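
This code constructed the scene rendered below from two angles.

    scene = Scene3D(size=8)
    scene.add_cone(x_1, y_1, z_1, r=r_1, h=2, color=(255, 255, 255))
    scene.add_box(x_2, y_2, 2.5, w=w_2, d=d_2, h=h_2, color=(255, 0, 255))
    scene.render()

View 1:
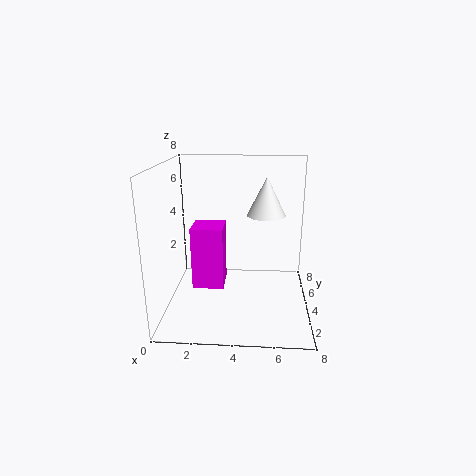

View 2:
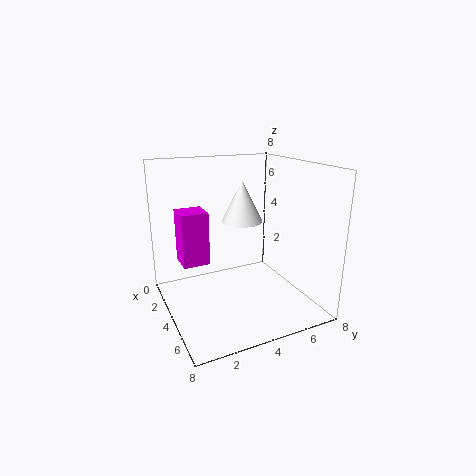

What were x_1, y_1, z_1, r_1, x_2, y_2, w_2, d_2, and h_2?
x_1 = 5.5
y_1 = 3.5
z_1 = 5.5
r_1 = 1
x_2 = 2
y_2 = 1
w_2 = 1.5
d_2 = 1.5
h_2 = 3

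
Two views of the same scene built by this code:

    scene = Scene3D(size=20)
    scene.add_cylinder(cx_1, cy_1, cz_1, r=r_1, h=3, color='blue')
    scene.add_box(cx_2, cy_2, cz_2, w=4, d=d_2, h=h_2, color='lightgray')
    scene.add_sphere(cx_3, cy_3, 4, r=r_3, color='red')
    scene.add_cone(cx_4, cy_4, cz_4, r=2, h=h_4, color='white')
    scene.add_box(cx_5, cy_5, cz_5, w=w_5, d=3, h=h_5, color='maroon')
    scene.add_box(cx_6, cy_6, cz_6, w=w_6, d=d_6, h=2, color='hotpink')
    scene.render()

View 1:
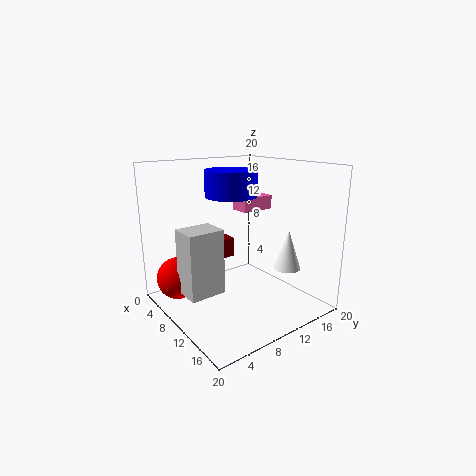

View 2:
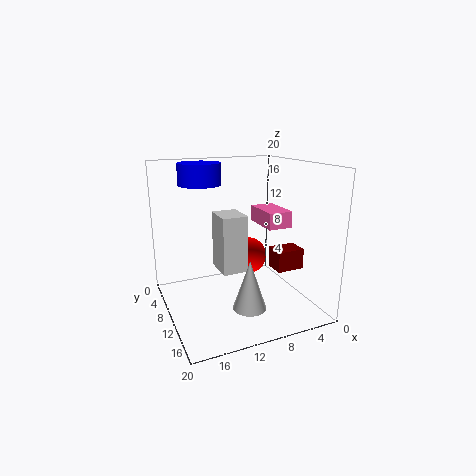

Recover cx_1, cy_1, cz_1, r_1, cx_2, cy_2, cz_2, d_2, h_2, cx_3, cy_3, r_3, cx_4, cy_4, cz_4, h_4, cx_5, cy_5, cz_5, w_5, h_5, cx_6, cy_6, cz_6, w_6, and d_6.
cx_1 = 14; cy_1 = 6; cz_1 = 17; r_1 = 3; cx_2 = 7; cy_2 = 2; cz_2 = 3; d_2 = 5; h_2 = 9; cx_3 = 5; cy_3 = 3; r_3 = 3; cx_4 = 12; cy_4 = 18; cz_4 = 4; h_4 = 6; cx_5 = 1; cy_5 = 10; cz_5 = 5; w_5 = 4; h_5 = 3; cx_6 = 6; cy_6 = 12; cz_6 = 13; w_6 = 3; d_6 = 5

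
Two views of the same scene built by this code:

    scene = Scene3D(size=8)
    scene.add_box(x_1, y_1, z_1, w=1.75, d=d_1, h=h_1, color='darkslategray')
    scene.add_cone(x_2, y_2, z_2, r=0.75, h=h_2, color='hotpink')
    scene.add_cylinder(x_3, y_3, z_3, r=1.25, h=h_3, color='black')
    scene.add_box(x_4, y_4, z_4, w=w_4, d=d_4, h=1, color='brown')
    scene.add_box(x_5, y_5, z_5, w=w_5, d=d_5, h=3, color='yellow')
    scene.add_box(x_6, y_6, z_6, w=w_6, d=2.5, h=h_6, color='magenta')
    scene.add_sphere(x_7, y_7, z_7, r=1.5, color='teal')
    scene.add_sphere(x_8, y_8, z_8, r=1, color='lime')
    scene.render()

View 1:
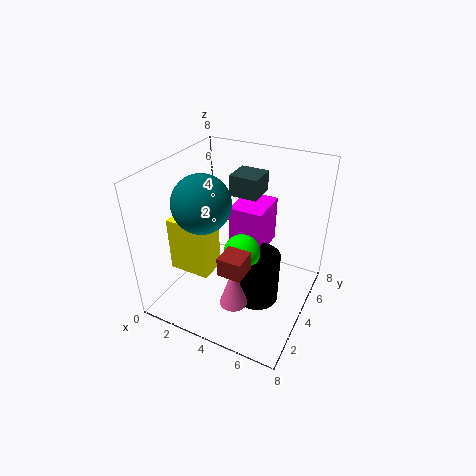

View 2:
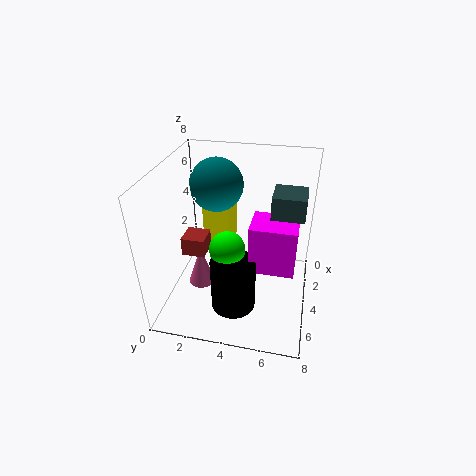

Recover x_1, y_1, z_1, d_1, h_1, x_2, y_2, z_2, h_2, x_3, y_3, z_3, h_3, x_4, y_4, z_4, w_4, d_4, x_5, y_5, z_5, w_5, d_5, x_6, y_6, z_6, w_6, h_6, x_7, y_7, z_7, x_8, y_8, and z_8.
x_1 = 2.5; y_1 = 5.75; z_1 = 5.5; d_1 = 1.75; h_1 = 1.25; x_2 = 4.75; y_2 = 2; z_2 = 1.25; h_2 = 2.25; x_3 = 5.25; y_3 = 4; z_3 = 0.25; h_3 = 3; x_4 = 4.25; y_4 = 1.25; z_4 = 3.5; w_4 = 1.25; d_4 = 1.25; x_5 = 1; y_5 = 1.75; z_5 = 2.5; w_5 = 2.25; d_5 = 1.5; x_6 = 3; y_6 = 4.75; z_6 = 2.5; w_6 = 2; h_6 = 2.75; x_7 = 2.75; y_7 = 2.5; z_7 = 6.5; x_8 = 4.5; y_8 = 3.5; z_8 = 3.5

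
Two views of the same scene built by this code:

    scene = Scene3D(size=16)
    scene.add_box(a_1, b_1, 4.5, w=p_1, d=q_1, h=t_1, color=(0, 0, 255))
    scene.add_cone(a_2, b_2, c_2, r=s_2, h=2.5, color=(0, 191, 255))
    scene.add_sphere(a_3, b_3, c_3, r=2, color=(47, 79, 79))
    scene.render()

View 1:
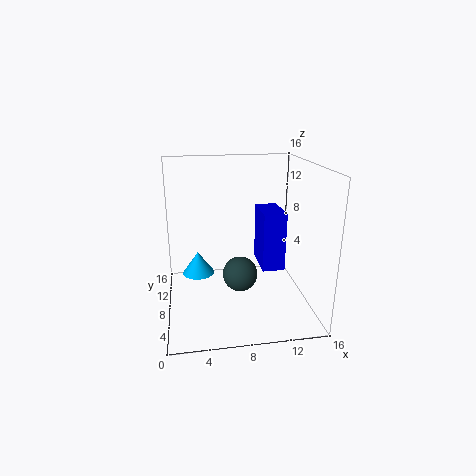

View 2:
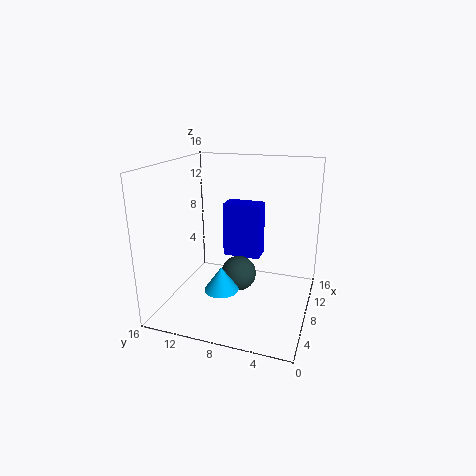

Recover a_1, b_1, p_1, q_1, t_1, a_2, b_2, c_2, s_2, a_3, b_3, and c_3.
a_1 = 10.5, b_1 = 6.25, p_1 = 2.5, q_1 = 4.5, t_1 = 6.5, a_2 = 3.5, b_2 = 8.25, c_2 = 4, s_2 = 1.75, a_3 = 8.25, b_3 = 8, c_3 = 3.5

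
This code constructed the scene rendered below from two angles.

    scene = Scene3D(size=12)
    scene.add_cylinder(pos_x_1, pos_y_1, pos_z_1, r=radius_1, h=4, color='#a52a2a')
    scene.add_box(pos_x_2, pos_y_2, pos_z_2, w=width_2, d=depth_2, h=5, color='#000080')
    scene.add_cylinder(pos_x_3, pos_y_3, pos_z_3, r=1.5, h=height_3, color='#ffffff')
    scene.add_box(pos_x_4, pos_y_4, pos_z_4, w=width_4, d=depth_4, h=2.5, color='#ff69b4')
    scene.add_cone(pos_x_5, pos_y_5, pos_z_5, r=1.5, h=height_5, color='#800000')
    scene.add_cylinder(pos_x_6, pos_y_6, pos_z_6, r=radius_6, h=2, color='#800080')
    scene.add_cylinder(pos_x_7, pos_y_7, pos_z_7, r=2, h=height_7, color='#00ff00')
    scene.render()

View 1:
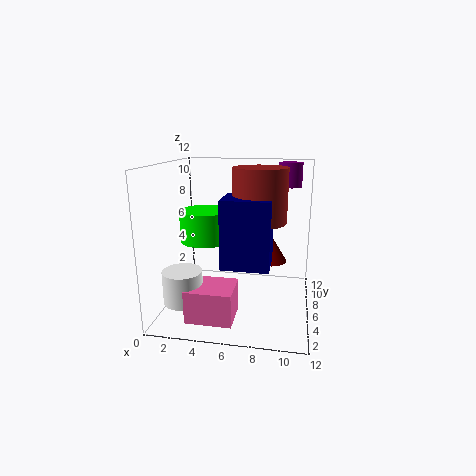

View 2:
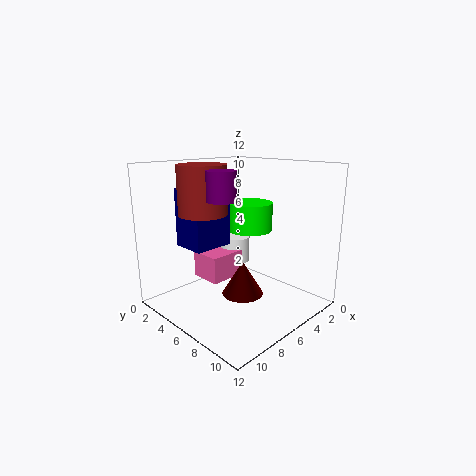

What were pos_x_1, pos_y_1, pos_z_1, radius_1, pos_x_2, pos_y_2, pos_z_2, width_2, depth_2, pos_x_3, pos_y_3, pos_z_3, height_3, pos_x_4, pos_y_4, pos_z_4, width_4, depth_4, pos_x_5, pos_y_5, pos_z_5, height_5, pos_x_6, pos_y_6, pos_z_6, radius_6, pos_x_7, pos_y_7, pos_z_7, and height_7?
pos_x_1 = 8; pos_y_1 = 4; pos_z_1 = 8; radius_1 = 2; pos_x_2 = 5.5; pos_y_2 = 1.5; pos_z_2 = 5; width_2 = 3.5; depth_2 = 3; pos_x_3 = 2.5; pos_y_3 = 2; pos_z_3 = 2; height_3 = 2.5; pos_x_4 = 3; pos_y_4 = 0.5; pos_z_4 = 1; width_4 = 3.5; depth_4 = 3; pos_x_5 = 8.5; pos_y_5 = 9; pos_z_5 = 3; height_5 = 2.5; pos_x_6 = 10; pos_y_6 = 8.5; pos_z_6 = 10; radius_6 = 1; pos_x_7 = 3.5; pos_y_7 = 5; pos_z_7 = 6; height_7 = 2.5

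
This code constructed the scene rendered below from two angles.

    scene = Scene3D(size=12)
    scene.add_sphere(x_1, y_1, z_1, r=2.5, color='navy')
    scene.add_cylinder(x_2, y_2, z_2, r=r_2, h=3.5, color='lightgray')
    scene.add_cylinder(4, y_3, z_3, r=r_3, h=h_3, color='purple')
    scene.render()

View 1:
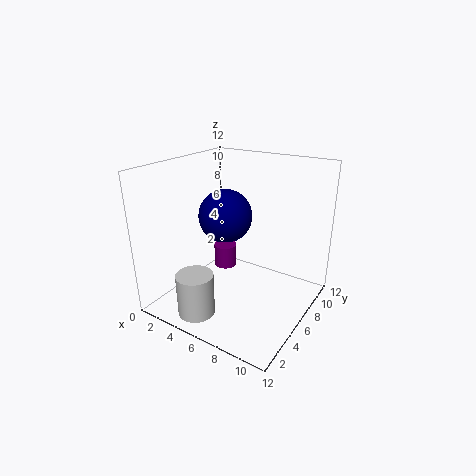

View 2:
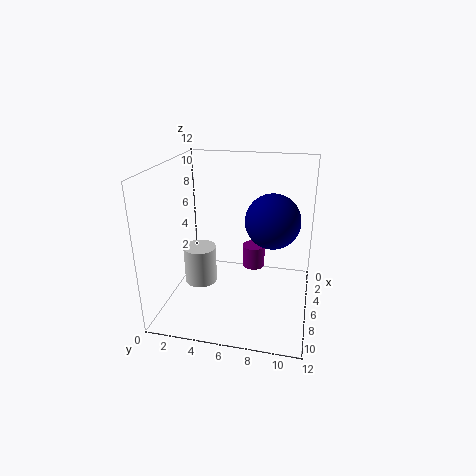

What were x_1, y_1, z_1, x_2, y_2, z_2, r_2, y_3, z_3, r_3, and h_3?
x_1 = 3
y_1 = 8.5
z_1 = 6.5
x_2 = 4.5
y_2 = 2
z_2 = 0.5
r_2 = 1.5
y_3 = 7
z_3 = 2.5
r_3 = 1
h_3 = 2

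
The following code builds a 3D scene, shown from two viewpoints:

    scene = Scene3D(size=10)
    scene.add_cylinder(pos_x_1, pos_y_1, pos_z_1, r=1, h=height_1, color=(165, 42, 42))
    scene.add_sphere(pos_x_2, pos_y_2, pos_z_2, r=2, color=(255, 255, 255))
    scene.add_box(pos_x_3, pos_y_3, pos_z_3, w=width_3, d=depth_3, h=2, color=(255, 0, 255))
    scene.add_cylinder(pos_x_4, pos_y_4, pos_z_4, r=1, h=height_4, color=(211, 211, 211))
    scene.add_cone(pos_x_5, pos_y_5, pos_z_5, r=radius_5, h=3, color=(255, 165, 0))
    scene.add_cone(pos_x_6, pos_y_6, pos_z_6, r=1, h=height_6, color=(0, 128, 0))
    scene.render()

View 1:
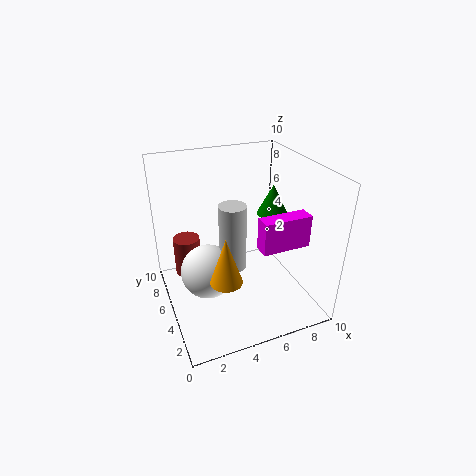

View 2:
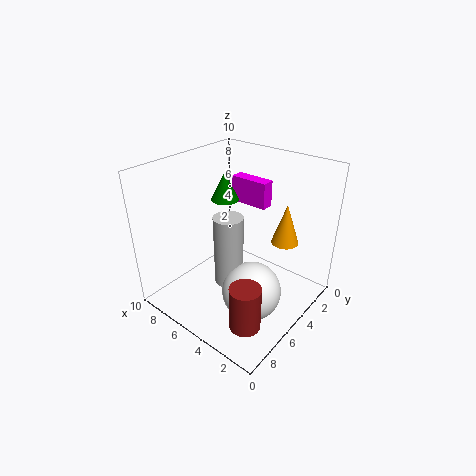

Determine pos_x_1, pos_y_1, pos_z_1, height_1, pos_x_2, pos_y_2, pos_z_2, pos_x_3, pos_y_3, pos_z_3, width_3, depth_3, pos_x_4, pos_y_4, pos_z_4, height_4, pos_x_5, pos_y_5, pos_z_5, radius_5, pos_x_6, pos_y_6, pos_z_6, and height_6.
pos_x_1 = 2, pos_y_1 = 8, pos_z_1 = 1, height_1 = 3, pos_x_2 = 3, pos_y_2 = 6, pos_z_2 = 2, pos_x_3 = 5, pos_y_3 = 1, pos_z_3 = 6, width_3 = 3, depth_3 = 1, pos_x_4 = 5, pos_y_4 = 6, pos_z_4 = 2, height_4 = 5, pos_x_5 = 3, pos_y_5 = 2, pos_z_5 = 4, radius_5 = 1, pos_x_6 = 7, pos_y_6 = 4, pos_z_6 = 7, height_6 = 2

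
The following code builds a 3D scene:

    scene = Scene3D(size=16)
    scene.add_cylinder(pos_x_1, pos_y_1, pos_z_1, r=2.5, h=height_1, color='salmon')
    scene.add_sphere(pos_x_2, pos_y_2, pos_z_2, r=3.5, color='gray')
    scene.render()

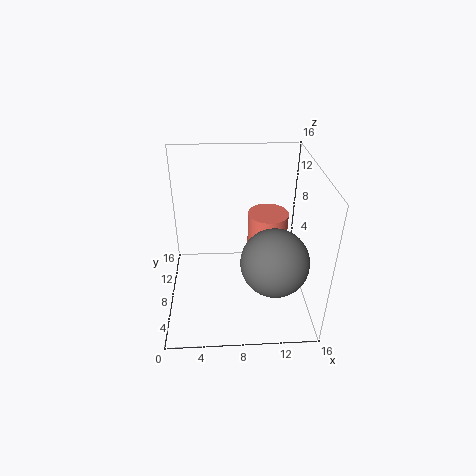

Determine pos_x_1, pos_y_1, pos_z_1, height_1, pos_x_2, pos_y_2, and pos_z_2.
pos_x_1 = 12, pos_y_1 = 12.5, pos_z_1 = 4, height_1 = 4.5, pos_x_2 = 11.5, pos_y_2 = 4, pos_z_2 = 7.5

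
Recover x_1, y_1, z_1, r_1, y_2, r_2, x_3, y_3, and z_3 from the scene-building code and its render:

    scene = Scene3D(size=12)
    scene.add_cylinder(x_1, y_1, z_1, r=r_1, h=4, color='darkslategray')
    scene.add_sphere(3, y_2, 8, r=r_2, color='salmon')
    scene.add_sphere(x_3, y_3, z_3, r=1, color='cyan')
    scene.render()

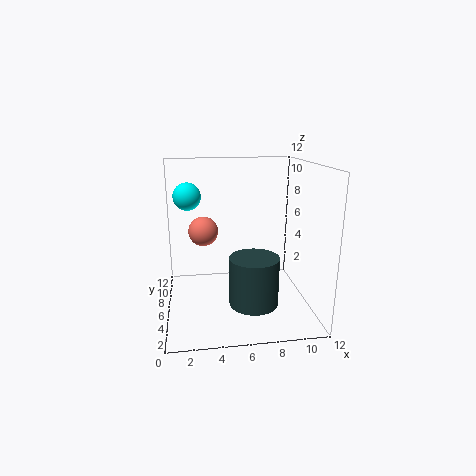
x_1 = 7
y_1 = 4
z_1 = 1
r_1 = 2
y_2 = 2
r_2 = 1
x_3 = 2
y_3 = 4
z_3 = 10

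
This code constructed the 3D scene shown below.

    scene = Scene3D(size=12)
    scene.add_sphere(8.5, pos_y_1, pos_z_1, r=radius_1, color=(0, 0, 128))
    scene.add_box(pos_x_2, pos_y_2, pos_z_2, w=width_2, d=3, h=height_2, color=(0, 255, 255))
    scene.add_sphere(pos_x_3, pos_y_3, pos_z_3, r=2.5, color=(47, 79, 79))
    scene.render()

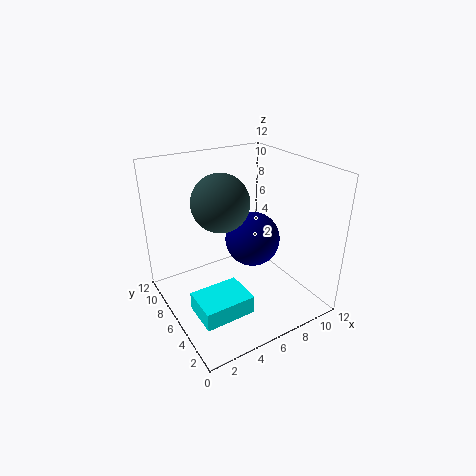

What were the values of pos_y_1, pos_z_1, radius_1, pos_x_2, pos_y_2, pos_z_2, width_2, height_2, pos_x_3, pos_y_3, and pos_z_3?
pos_y_1 = 7.5, pos_z_1 = 4.5, radius_1 = 2.5, pos_x_2 = 1, pos_y_2 = 2, pos_z_2 = 1.5, width_2 = 4, height_2 = 1.5, pos_x_3 = 5.5, pos_y_3 = 8, pos_z_3 = 8.5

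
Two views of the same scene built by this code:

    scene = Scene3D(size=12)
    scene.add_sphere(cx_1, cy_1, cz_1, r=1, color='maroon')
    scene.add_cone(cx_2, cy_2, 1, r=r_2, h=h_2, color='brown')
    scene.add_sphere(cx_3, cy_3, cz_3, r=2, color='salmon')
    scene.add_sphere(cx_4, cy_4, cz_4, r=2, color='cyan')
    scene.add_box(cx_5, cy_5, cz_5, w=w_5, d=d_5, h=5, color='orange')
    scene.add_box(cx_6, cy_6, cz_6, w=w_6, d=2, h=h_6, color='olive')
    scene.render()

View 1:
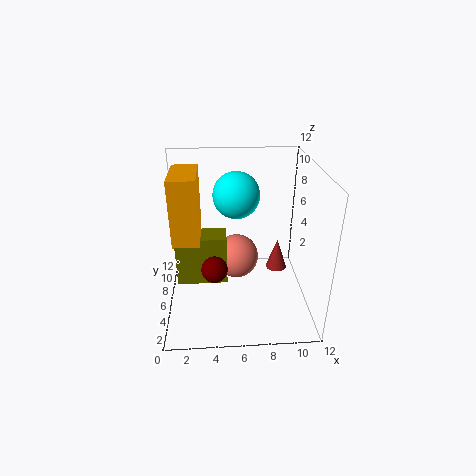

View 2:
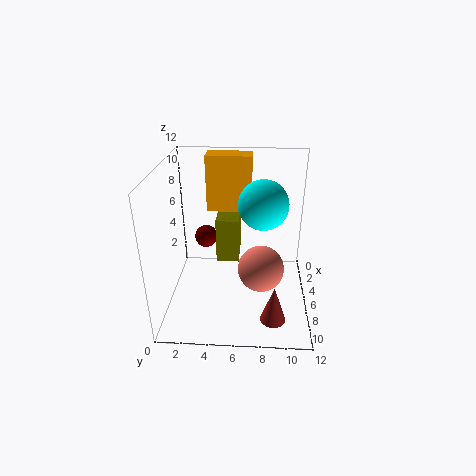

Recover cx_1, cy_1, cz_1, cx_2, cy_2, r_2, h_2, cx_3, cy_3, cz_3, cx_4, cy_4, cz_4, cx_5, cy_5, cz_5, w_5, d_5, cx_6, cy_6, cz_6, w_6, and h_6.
cx_1 = 4, cy_1 = 3, cz_1 = 5, cx_2 = 10, cy_2 = 9, r_2 = 1, h_2 = 3, cx_3 = 6, cy_3 = 8, cz_3 = 3, cx_4 = 6, cy_4 = 8, cz_4 = 9, cx_5 = 1, cy_5 = 3, cz_5 = 7, w_5 = 2, d_5 = 4, cx_6 = 1, cy_6 = 4, cz_6 = 3, w_6 = 4, h_6 = 4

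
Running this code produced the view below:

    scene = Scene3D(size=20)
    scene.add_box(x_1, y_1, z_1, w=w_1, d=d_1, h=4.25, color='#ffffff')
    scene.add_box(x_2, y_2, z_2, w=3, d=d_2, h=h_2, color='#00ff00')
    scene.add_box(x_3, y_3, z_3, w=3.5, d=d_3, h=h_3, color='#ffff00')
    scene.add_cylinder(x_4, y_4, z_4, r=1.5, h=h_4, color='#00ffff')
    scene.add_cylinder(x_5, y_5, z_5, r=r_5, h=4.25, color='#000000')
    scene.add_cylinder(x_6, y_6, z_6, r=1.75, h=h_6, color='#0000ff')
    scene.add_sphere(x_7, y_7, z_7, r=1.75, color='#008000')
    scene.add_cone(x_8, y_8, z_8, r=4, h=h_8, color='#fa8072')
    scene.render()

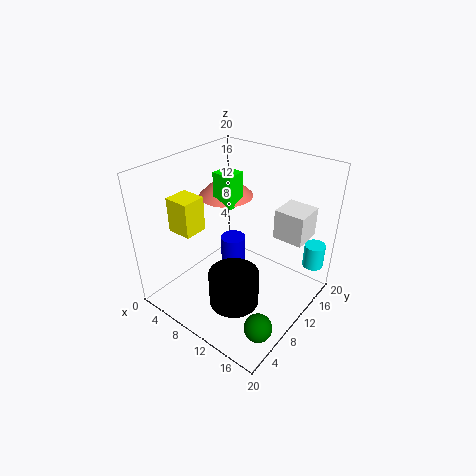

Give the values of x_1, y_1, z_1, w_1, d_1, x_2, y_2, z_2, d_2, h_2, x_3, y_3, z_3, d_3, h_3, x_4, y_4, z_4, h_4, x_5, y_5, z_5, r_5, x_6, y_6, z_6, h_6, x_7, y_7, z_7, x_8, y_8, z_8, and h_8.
x_1 = 13.5; y_1 = 13.5; z_1 = 9.75; w_1 = 4.25; d_1 = 4.25; x_2 = 5.25; y_2 = 10.5; z_2 = 13.5; d_2 = 2.75; h_2 = 4.75; x_3 = 3; y_3 = 4; z_3 = 11.5; d_3 = 3.25; h_3 = 4.75; x_4 = 18.25; y_4 = 17.5; z_4 = 4.75; h_4 = 3.5; x_5 = 14.5; y_5 = 3.5; z_5 = 6; r_5 = 3; x_6 = 8.5; y_6 = 10.75; z_6 = 1; h_6 = 8.25; x_7 = 18.25; y_7 = 3.5; z_7 = 3.5; x_8 = 5; y_8 = 13.5; z_8 = 13.75; h_8 = 3.75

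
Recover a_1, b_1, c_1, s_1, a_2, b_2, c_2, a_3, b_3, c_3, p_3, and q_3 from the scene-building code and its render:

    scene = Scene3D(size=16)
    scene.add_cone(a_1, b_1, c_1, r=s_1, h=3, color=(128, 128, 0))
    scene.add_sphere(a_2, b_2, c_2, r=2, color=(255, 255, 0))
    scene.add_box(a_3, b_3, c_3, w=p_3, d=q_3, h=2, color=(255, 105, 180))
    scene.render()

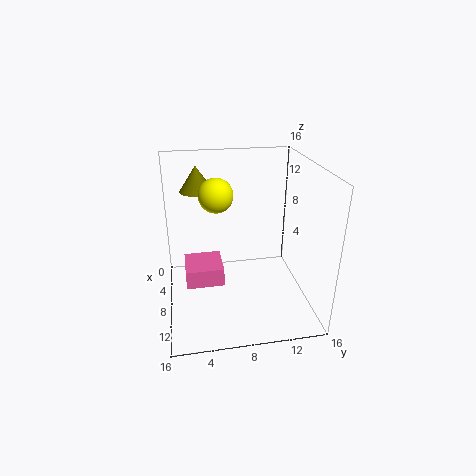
a_1 = 3
b_1 = 4
c_1 = 12
s_1 = 2
a_2 = 5
b_2 = 6
c_2 = 12
a_3 = 7
b_3 = 2
c_3 = 4
p_3 = 4
q_3 = 4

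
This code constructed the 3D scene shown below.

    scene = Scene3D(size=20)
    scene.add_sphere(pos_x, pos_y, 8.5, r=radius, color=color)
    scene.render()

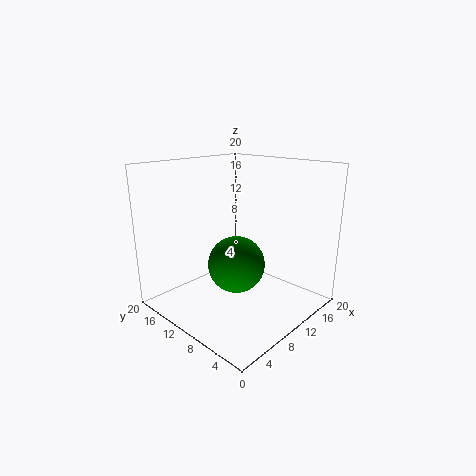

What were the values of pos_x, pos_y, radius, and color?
pos_x = 6, pos_y = 6.5, radius = 3.5, color = 'green'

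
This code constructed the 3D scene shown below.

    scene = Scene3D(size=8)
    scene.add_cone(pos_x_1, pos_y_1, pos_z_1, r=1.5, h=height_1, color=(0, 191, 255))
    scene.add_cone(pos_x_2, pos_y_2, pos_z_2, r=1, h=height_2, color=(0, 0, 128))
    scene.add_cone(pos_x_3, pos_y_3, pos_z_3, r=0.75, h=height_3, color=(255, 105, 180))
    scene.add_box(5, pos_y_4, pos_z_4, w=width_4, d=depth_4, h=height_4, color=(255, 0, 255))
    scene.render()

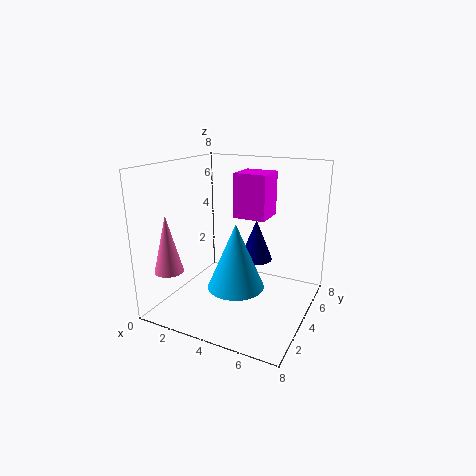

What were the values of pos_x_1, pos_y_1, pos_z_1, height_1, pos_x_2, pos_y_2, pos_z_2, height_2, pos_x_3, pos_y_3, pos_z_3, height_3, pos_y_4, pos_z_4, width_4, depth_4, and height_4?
pos_x_1 = 4.5
pos_y_1 = 2.75
pos_z_1 = 1.75
height_1 = 3.5
pos_x_2 = 4.25
pos_y_2 = 6
pos_z_2 = 2
height_2 = 2.5
pos_x_3 = 1.5
pos_y_3 = 1
pos_z_3 = 2.75
height_3 = 3
pos_y_4 = 1.5
pos_z_4 = 6
width_4 = 1.5
depth_4 = 1.5
height_4 = 2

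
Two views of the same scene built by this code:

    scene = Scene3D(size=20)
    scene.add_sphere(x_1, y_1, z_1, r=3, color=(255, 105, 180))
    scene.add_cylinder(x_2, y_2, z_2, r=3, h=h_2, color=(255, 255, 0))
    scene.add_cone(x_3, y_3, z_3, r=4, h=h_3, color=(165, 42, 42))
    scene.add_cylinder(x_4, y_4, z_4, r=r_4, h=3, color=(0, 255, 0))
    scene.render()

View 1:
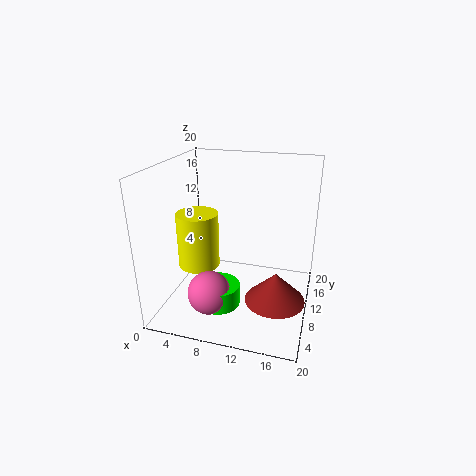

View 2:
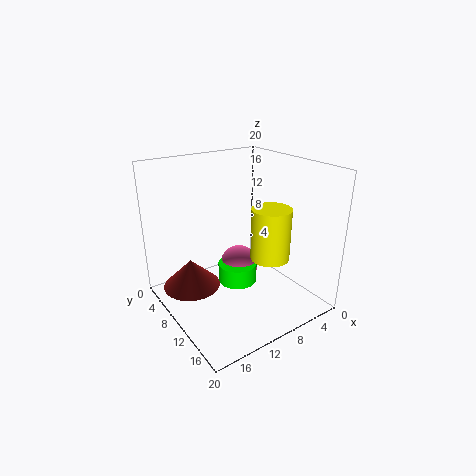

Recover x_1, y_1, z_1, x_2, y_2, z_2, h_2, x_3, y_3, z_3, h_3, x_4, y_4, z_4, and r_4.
x_1 = 7; y_1 = 6; z_1 = 3; x_2 = 4; y_2 = 10; z_2 = 5; h_2 = 8; x_3 = 16; y_3 = 7; z_3 = 3; h_3 = 4; x_4 = 8; y_4 = 7; z_4 = 1; r_4 = 3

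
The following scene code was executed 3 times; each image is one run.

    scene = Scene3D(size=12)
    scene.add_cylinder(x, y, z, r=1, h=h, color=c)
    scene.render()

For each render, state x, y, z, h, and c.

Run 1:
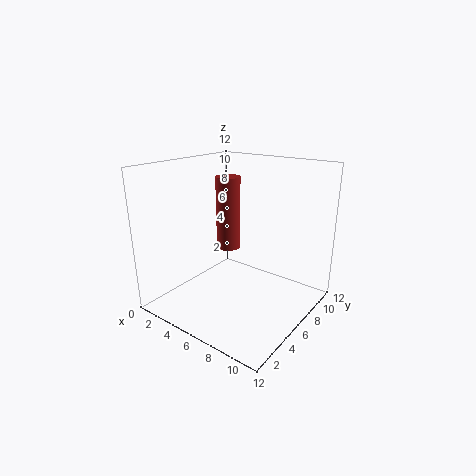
x = 5, y = 6, z = 5, h = 6, c = 'brown'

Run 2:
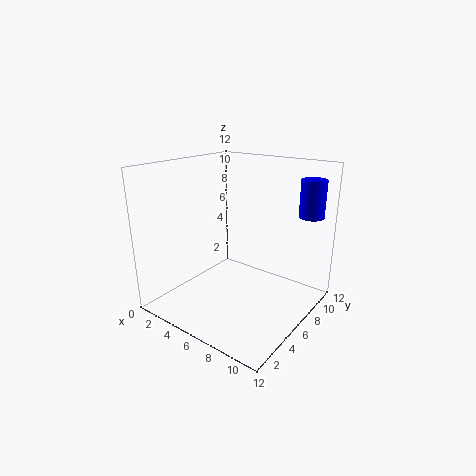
x = 11, y = 9, z = 8, h = 3, c = 'blue'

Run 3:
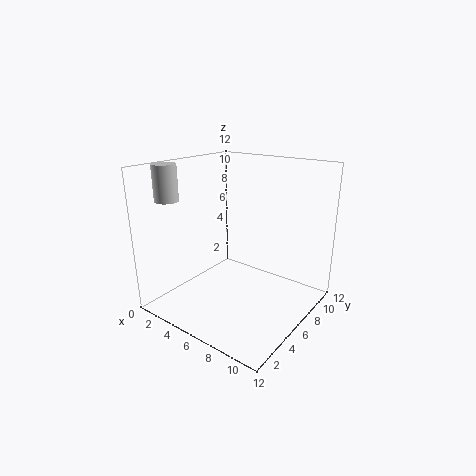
x = 1, y = 3, z = 9, h = 3, c = 'lightgray'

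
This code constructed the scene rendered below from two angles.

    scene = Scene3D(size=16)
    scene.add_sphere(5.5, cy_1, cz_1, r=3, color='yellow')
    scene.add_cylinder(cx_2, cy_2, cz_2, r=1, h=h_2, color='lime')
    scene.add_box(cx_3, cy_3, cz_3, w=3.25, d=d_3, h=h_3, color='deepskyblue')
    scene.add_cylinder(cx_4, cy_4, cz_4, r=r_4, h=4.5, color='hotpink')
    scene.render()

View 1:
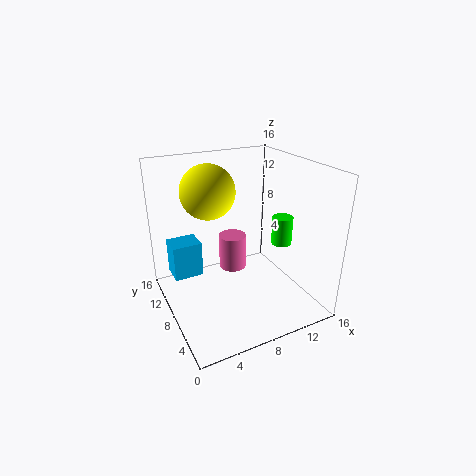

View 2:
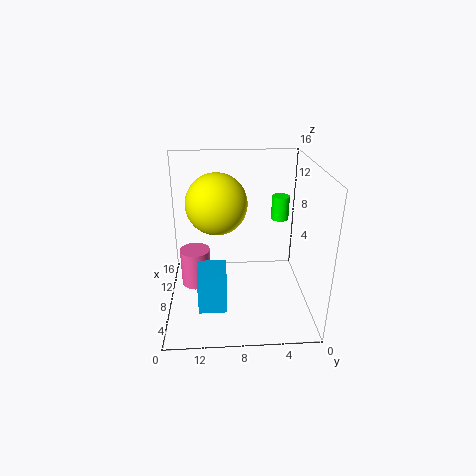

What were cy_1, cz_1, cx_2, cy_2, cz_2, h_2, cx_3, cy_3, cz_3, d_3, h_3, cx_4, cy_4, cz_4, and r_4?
cy_1 = 10.25; cz_1 = 13; cx_2 = 10.25; cy_2 = 3; cz_2 = 9.25; h_2 = 2.75; cx_3 = 1; cy_3 = 9.5; cz_3 = 3.5; d_3 = 2.75; h_3 = 4; cx_4 = 9.75; cy_4 = 13; cz_4 = 1.25; r_4 = 1.75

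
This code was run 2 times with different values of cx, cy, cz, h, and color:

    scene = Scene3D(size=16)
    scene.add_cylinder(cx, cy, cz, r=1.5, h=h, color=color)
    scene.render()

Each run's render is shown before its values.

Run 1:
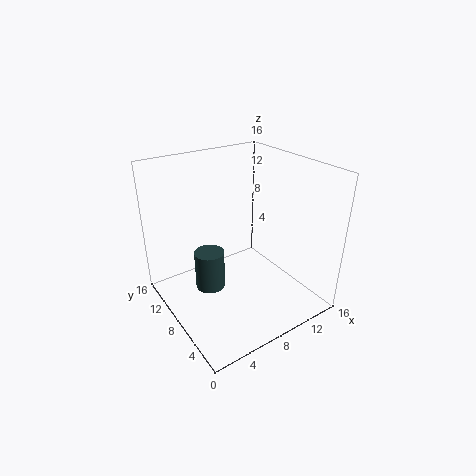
cx = 3.5; cy = 6.5; cz = 4.5; h = 4; color = 'darkslategray'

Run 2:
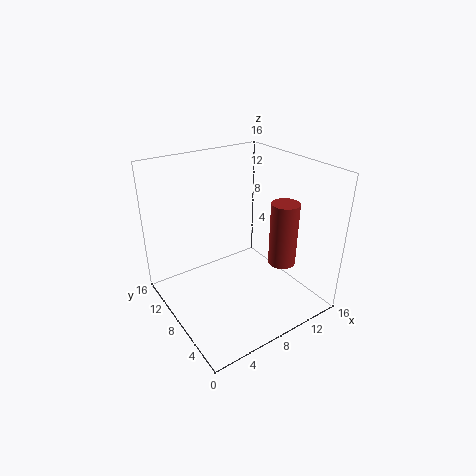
cx = 11.5; cy = 4.5; cz = 5.5; h = 7; color = 'brown'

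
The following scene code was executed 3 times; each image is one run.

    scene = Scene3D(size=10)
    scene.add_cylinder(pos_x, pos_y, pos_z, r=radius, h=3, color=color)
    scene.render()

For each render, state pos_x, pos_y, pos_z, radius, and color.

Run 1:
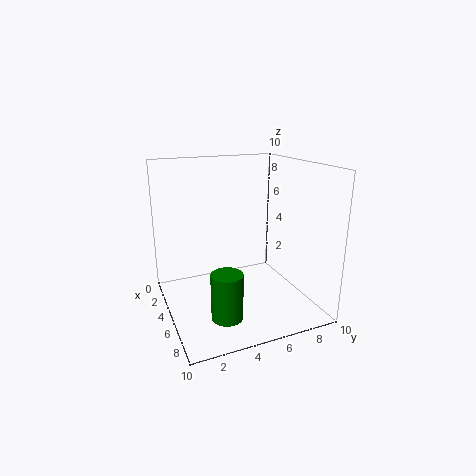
pos_x = 8
pos_y = 3
pos_z = 1
radius = 1
color = 'green'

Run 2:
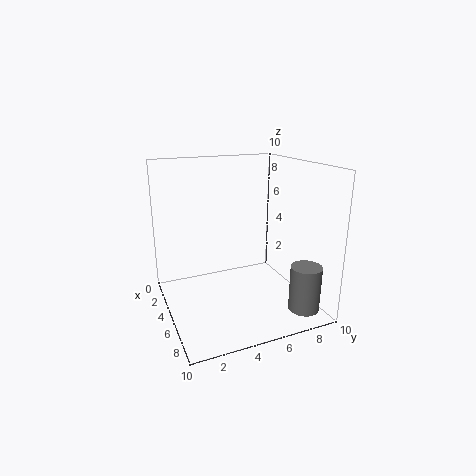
pos_x = 9
pos_y = 8
pos_z = 1
radius = 1
color = 'gray'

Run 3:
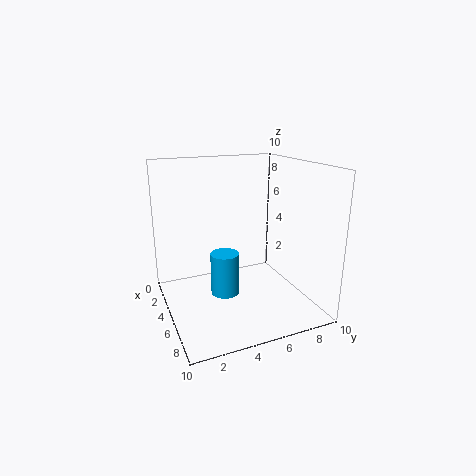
pos_x = 5
pos_y = 4
pos_z = 1
radius = 1
color = 'deepskyblue'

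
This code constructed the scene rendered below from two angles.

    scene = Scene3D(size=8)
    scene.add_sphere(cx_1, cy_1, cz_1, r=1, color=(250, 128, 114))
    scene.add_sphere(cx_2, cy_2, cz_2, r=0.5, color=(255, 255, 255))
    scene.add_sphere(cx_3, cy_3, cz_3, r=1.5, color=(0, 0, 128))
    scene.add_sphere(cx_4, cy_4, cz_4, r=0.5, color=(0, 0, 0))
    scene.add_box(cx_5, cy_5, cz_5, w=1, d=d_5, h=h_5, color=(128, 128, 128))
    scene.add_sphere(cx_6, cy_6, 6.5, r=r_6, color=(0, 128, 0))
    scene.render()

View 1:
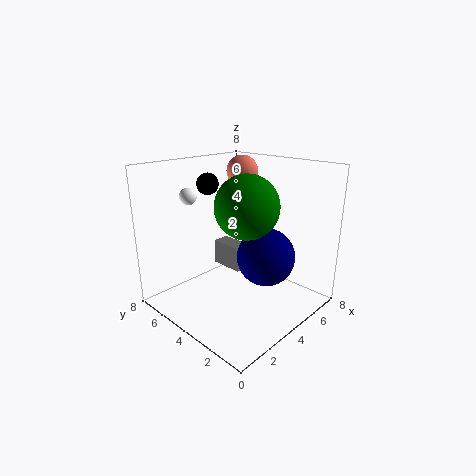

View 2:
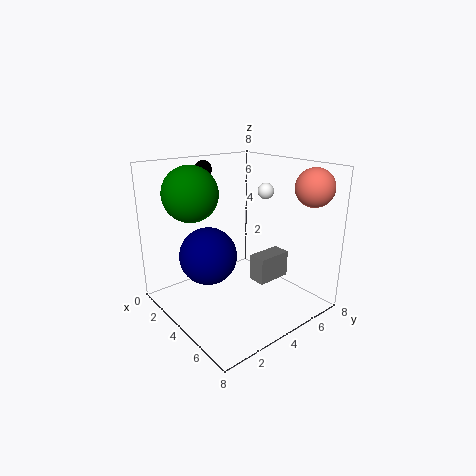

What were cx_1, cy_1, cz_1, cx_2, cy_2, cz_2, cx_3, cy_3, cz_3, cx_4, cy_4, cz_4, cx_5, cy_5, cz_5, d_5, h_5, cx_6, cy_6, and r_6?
cx_1 = 7, cy_1 = 6.5, cz_1 = 7, cx_2 = 3, cy_2 = 7, cz_2 = 6, cx_3 = 4, cy_3 = 2, cz_3 = 3.5, cx_4 = 1.5, cy_4 = 3.5, cz_4 = 7.5, cx_5 = 4.5, cy_5 = 4.5, cz_5 = 1.5, d_5 = 2, h_5 = 1.5, cx_6 = 2.5, cy_6 = 2, r_6 = 1.5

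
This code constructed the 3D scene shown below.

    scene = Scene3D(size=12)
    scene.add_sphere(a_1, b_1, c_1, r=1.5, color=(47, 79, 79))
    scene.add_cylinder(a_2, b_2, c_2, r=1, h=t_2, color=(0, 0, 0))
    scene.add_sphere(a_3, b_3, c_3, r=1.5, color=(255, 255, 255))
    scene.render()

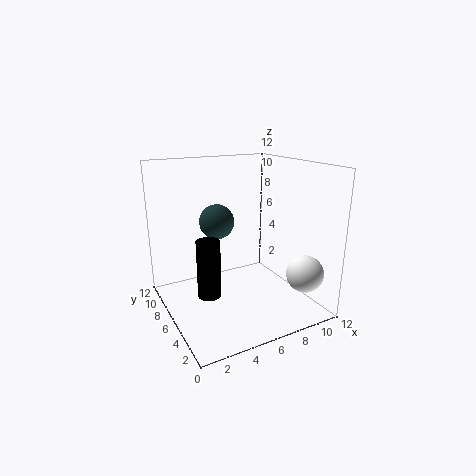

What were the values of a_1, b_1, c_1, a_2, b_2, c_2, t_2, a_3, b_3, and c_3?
a_1 = 5; b_1 = 8; c_1 = 7; a_2 = 3.5; b_2 = 6.5; c_2 = 1; t_2 = 5; a_3 = 10; b_3 = 2; c_3 = 3.5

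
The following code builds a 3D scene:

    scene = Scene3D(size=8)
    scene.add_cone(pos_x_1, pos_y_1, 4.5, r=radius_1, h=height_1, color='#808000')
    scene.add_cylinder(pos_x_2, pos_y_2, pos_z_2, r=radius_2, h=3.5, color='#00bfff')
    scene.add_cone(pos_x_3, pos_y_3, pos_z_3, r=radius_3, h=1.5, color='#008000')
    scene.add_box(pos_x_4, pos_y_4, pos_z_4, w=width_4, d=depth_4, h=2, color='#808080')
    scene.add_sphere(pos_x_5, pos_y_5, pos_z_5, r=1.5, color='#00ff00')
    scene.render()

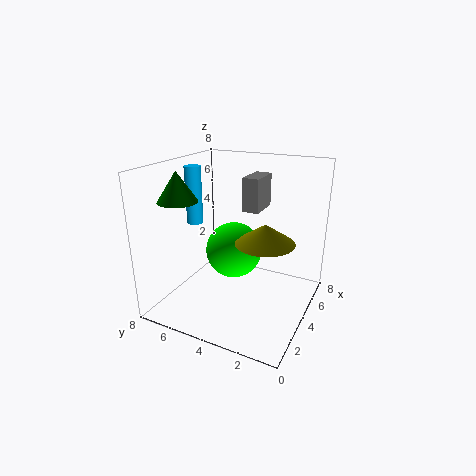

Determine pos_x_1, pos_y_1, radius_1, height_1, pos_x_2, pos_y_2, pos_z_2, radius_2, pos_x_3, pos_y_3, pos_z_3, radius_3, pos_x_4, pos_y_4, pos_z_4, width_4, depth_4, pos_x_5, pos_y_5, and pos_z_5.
pos_x_1 = 3; pos_y_1 = 2; radius_1 = 1.5; height_1 = 1; pos_x_2 = 5; pos_y_2 = 7.5; pos_z_2 = 4; radius_2 = 0.5; pos_x_3 = 1.5; pos_y_3 = 6; pos_z_3 = 6.5; radius_3 = 1; pos_x_4 = 5.5; pos_y_4 = 3.5; pos_z_4 = 5; width_4 = 2; depth_4 = 1; pos_x_5 = 3.5; pos_y_5 = 4; pos_z_5 = 3.5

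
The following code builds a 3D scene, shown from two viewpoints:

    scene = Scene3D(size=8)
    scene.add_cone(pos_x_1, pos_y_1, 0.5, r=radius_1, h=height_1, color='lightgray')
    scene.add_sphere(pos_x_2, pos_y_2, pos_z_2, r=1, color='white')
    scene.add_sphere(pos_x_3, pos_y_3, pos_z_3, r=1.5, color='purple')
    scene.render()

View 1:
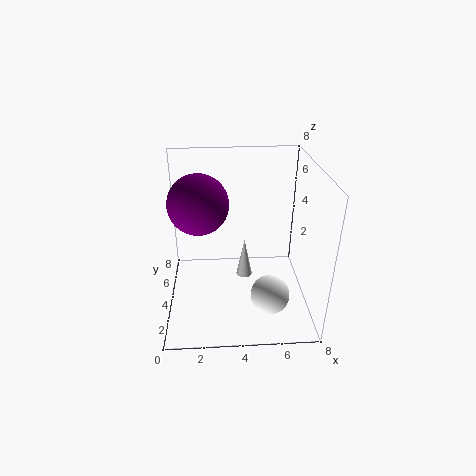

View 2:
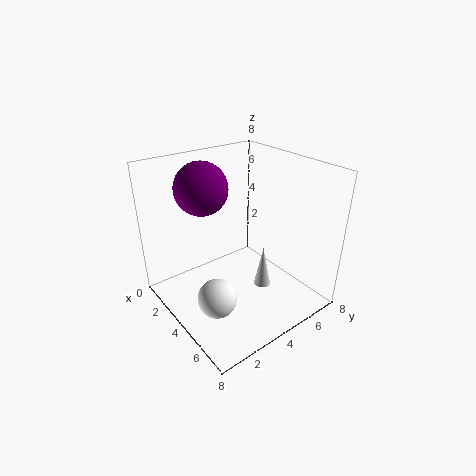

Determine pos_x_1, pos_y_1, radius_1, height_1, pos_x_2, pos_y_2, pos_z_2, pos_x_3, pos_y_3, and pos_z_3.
pos_x_1 = 4.5, pos_y_1 = 5.5, radius_1 = 0.5, height_1 = 2.5, pos_x_2 = 5.5, pos_y_2 = 1.5, pos_z_2 = 2, pos_x_3 = 2, pos_y_3 = 3, pos_z_3 = 6.5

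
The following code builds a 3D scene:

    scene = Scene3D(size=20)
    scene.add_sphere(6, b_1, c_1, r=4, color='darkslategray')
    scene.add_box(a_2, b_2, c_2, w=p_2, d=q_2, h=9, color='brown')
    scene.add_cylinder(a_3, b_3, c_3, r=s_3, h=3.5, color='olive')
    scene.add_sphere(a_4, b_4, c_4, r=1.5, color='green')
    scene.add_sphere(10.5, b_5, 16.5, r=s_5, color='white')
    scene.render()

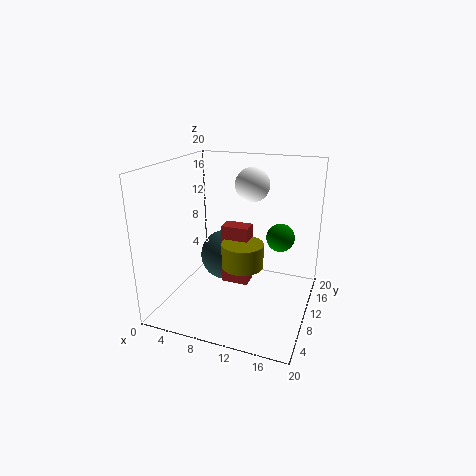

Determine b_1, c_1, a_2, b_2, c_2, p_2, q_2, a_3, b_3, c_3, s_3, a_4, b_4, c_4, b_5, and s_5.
b_1 = 15, c_1 = 4.5, a_2 = 7, b_2 = 11, c_2 = 2, p_2 = 4, q_2 = 2.5, a_3 = 10.5, b_3 = 10.5, c_3 = 5.5, s_3 = 3, a_4 = 17.5, b_4 = 3, c_4 = 14, b_5 = 14.5, s_5 = 2.5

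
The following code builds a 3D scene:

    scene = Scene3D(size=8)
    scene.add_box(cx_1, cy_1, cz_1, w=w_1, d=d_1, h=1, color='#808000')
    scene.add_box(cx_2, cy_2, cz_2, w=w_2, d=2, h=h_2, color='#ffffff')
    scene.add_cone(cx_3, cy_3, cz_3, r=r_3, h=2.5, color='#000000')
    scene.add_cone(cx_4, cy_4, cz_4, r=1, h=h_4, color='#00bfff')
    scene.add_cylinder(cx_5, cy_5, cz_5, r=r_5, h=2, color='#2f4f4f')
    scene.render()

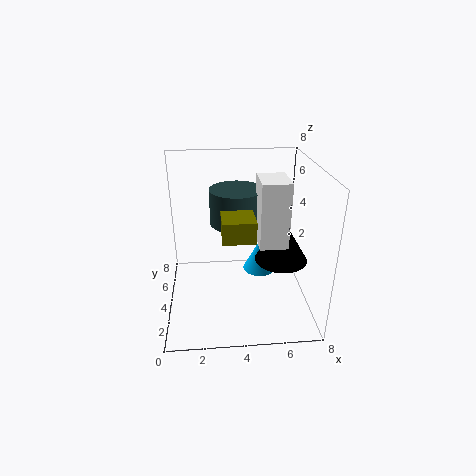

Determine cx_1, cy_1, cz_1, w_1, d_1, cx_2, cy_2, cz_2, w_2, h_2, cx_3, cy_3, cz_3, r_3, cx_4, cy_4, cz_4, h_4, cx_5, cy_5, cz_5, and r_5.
cx_1 = 3, cy_1 = 0.5, cz_1 = 5.5, w_1 = 1.5, d_1 = 1.5, cx_2 = 5, cy_2 = 2.5, cz_2 = 4, w_2 = 1.5, h_2 = 3.5, cx_3 = 6.5, cy_3 = 4, cz_3 = 2.5, r_3 = 1.5, cx_4 = 5.5, cy_4 = 5.5, cz_4 = 1, h_4 = 2, cx_5 = 4, cy_5 = 5, cz_5 = 4.5, r_5 = 1.5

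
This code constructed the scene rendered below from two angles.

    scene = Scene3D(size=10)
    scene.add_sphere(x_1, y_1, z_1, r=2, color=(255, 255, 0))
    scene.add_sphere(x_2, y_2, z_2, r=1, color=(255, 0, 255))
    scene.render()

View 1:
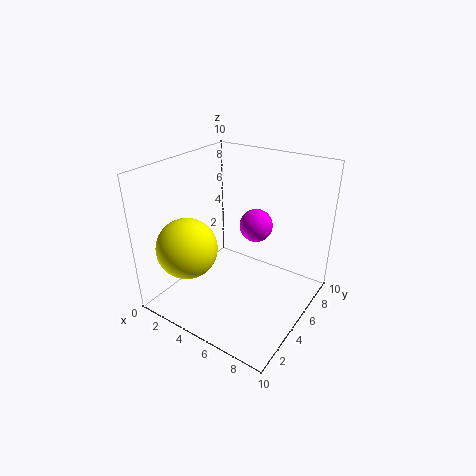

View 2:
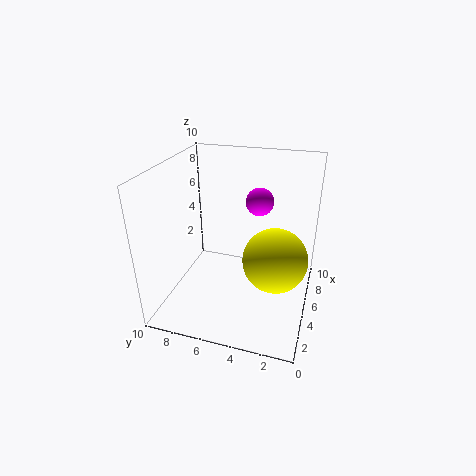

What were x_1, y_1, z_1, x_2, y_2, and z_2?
x_1 = 3; y_1 = 2; z_1 = 5; x_2 = 7; y_2 = 4; z_2 = 7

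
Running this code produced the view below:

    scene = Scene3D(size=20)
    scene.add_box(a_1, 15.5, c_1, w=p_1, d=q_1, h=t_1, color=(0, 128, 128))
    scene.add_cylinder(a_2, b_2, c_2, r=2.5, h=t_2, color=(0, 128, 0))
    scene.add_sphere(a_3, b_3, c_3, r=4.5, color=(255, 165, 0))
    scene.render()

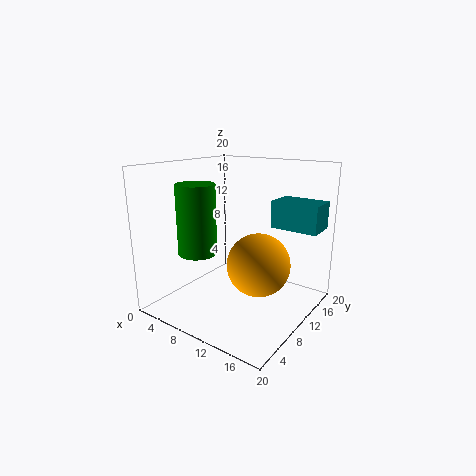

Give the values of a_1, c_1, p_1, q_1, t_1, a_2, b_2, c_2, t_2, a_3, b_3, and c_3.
a_1 = 12, c_1 = 10.5, p_1 = 7, q_1 = 4.5, t_1 = 4, a_2 = 7.5, b_2 = 4.5, c_2 = 9, t_2 = 9, a_3 = 12.5, b_3 = 11.5, c_3 = 6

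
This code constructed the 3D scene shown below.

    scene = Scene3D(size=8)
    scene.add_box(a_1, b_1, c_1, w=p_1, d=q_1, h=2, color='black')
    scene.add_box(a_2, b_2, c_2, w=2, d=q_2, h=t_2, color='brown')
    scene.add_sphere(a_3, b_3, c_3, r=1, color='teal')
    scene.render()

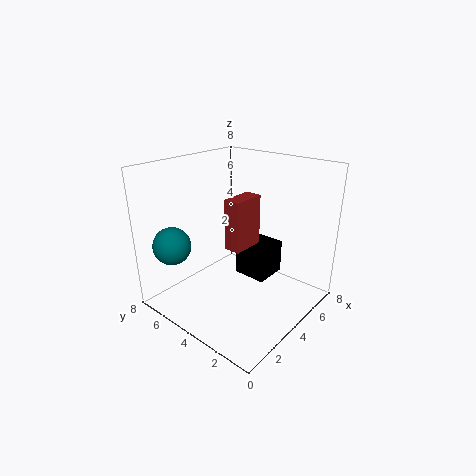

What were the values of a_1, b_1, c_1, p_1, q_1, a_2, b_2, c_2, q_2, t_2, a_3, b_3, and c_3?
a_1 = 5
b_1 = 3
c_1 = 1
p_1 = 2
q_1 = 2
a_2 = 4
b_2 = 4
c_2 = 3
q_2 = 1
t_2 = 3
a_3 = 1
b_3 = 6
c_3 = 4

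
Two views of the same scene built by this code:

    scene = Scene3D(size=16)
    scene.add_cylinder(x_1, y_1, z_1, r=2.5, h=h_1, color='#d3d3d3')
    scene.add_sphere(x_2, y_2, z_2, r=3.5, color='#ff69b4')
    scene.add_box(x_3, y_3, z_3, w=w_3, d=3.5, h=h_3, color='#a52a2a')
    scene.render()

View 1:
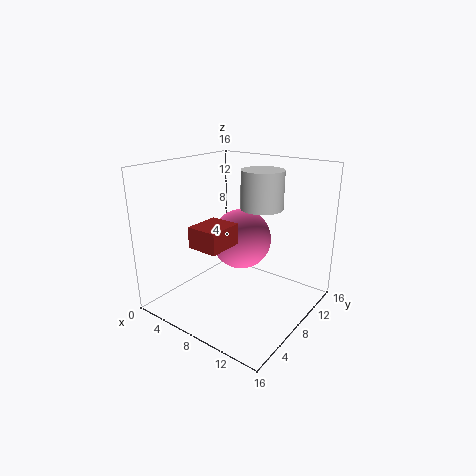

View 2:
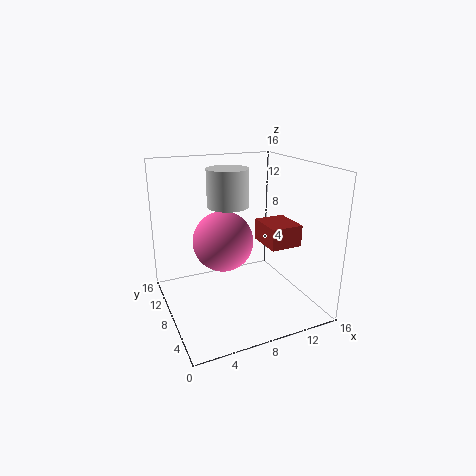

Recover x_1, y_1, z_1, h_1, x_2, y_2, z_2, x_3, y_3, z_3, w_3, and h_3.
x_1 = 8.5; y_1 = 12; z_1 = 10.5; h_1 = 4.5; x_2 = 7; y_2 = 10; z_2 = 7; x_3 = 8; y_3 = 0.5; z_3 = 9.5; w_3 = 3; h_3 = 2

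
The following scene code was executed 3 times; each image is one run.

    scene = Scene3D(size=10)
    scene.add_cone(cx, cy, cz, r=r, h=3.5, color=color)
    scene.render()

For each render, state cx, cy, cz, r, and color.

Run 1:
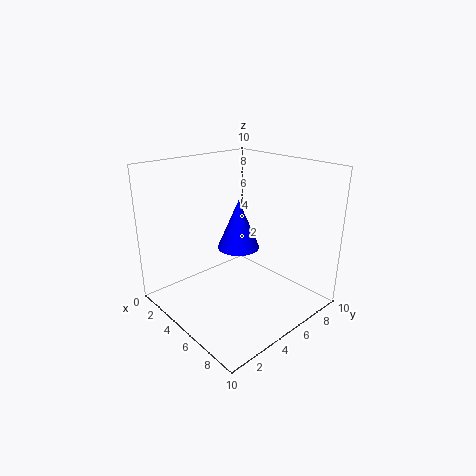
cx = 4.5
cy = 5.5
cz = 4
r = 1.5
color = 'blue'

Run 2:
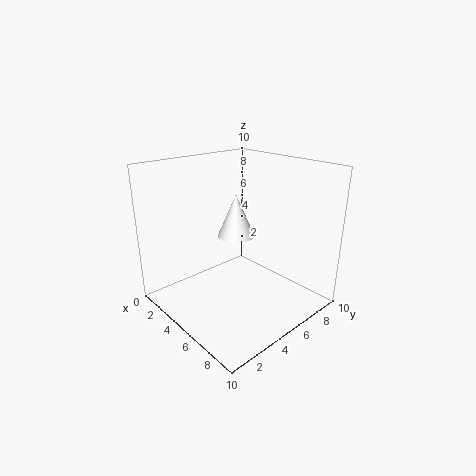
cx = 2
cy = 7.5
cz = 3.5
r = 1.5
color = 'white'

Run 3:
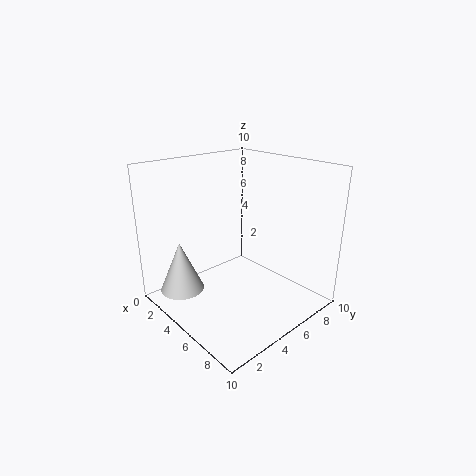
cx = 3
cy = 1.5
cz = 1.5
r = 1.5
color = 'lightgray'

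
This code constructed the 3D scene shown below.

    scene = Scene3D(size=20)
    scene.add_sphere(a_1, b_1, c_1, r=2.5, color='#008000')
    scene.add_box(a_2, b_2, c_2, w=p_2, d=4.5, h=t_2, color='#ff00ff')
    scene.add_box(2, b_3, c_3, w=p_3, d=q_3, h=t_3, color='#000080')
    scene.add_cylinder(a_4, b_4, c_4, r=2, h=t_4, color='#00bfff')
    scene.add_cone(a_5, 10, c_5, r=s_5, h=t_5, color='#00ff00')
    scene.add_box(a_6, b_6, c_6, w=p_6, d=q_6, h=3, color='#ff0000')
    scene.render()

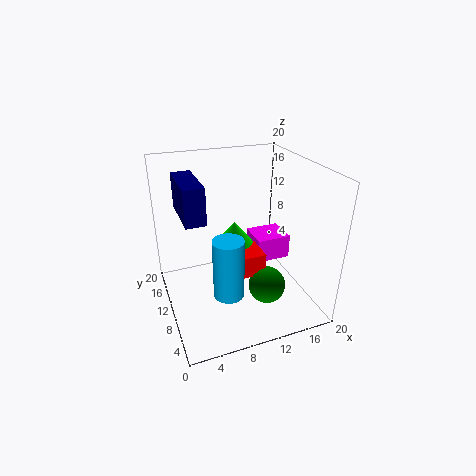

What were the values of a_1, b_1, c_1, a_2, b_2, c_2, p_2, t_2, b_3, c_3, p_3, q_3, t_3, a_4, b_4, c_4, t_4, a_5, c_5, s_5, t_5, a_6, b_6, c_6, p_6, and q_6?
a_1 = 12.5; b_1 = 5.5; c_1 = 4.5; a_2 = 13; b_2 = 9.5; c_2 = 5.5; p_2 = 5; t_2 = 3.5; b_3 = 5.5; c_3 = 15; p_3 = 2.5; q_3 = 7; t_3 = 4.5; a_4 = 7; b_4 = 5.5; c_4 = 4.5; t_4 = 8; a_5 = 9.5; c_5 = 9.5; s_5 = 2.5; t_5 = 3; a_6 = 9; b_6 = 6; c_6 = 6; p_6 = 3.5; q_6 = 4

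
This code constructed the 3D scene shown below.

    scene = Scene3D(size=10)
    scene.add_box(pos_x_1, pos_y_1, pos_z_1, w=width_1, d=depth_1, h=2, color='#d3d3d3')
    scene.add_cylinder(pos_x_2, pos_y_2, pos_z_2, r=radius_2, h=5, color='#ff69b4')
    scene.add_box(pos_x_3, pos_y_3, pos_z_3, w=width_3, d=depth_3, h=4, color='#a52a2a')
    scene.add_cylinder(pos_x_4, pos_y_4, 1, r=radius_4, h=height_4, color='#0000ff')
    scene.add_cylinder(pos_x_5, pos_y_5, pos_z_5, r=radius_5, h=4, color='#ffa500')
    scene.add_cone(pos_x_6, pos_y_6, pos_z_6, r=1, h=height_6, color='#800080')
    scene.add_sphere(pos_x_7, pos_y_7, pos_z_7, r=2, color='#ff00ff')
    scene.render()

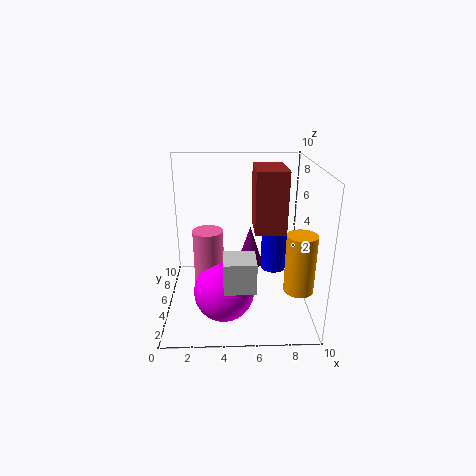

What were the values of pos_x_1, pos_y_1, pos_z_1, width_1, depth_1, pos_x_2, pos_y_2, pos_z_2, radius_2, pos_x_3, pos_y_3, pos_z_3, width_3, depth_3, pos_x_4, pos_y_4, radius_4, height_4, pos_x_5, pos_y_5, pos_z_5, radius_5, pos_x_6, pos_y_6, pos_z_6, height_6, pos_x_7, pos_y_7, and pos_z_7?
pos_x_1 = 4; pos_y_1 = 1; pos_z_1 = 3; width_1 = 2; depth_1 = 2; pos_x_2 = 3; pos_y_2 = 4; pos_z_2 = 1; radius_2 = 1; pos_x_3 = 6; pos_y_3 = 3; pos_z_3 = 6; width_3 = 2; depth_3 = 3; pos_x_4 = 8; pos_y_4 = 8; radius_4 = 1; height_4 = 4; pos_x_5 = 9; pos_y_5 = 3; pos_z_5 = 2; radius_5 = 1; pos_x_6 = 6; pos_y_6 = 7; pos_z_6 = 2; height_6 = 3; pos_x_7 = 4; pos_y_7 = 3; pos_z_7 = 2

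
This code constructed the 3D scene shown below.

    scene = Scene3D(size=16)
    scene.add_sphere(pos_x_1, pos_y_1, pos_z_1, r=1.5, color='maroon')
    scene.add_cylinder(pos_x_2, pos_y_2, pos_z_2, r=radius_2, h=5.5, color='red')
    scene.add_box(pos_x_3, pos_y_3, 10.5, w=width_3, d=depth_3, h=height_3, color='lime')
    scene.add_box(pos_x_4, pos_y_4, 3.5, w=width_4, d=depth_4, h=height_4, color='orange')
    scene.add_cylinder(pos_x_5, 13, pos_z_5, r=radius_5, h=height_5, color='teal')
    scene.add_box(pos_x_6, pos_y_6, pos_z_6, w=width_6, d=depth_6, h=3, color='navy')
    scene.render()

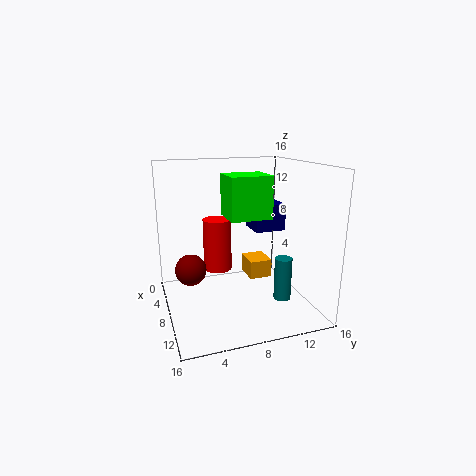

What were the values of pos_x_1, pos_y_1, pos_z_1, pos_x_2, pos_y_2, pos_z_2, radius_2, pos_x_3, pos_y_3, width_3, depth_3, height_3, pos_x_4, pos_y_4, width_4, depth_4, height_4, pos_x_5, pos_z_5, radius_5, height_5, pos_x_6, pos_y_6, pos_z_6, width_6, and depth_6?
pos_x_1 = 11.5; pos_y_1 = 2; pos_z_1 = 6.5; pos_x_2 = 8.5; pos_y_2 = 5.5; pos_z_2 = 5; radius_2 = 1.5; pos_x_3 = 6.5; pos_y_3 = 6.5; width_3 = 4; depth_3 = 4.5; height_3 = 4.5; pos_x_4 = 6.5; pos_y_4 = 9; width_4 = 3; depth_4 = 2.5; height_4 = 2; pos_x_5 = 9.5; pos_z_5 = 0.5; radius_5 = 1; height_5 = 5; pos_x_6 = 5; pos_y_6 = 10; pos_z_6 = 8.5; width_6 = 3.5; depth_6 = 3.5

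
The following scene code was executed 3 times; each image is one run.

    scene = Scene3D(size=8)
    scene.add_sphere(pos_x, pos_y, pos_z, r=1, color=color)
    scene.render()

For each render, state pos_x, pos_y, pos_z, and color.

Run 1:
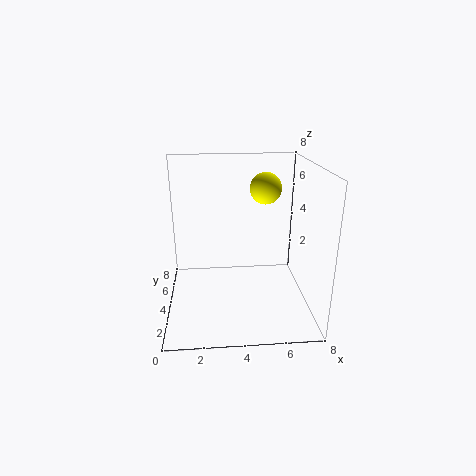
pos_x = 6
pos_y = 7
pos_z = 6
color = 'yellow'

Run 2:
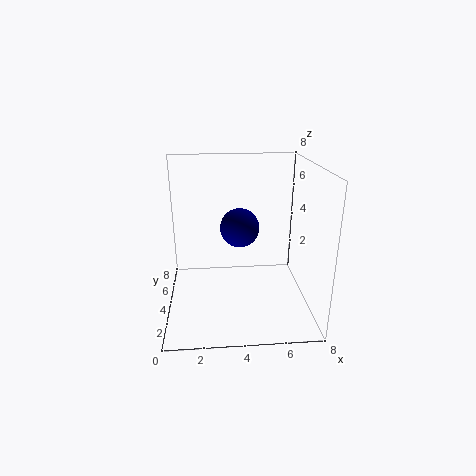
pos_x = 4
pos_y = 3
pos_z = 5
color = 'navy'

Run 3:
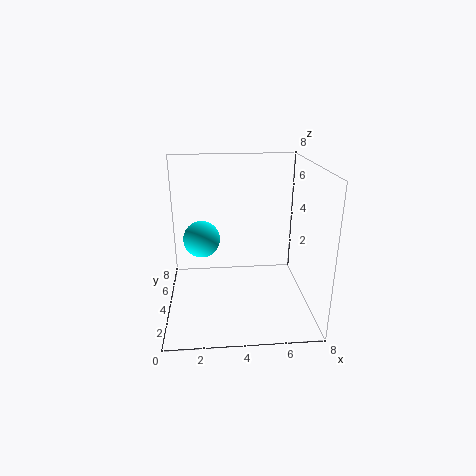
pos_x = 2
pos_y = 4
pos_z = 4
color = 'cyan'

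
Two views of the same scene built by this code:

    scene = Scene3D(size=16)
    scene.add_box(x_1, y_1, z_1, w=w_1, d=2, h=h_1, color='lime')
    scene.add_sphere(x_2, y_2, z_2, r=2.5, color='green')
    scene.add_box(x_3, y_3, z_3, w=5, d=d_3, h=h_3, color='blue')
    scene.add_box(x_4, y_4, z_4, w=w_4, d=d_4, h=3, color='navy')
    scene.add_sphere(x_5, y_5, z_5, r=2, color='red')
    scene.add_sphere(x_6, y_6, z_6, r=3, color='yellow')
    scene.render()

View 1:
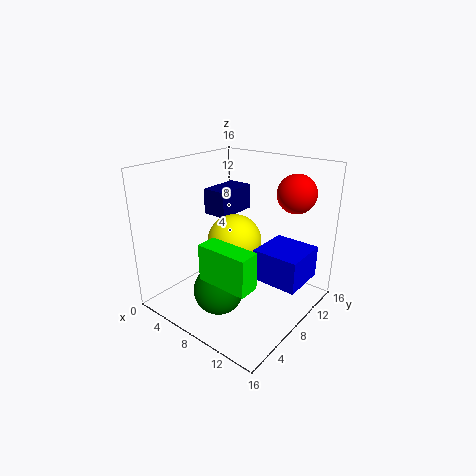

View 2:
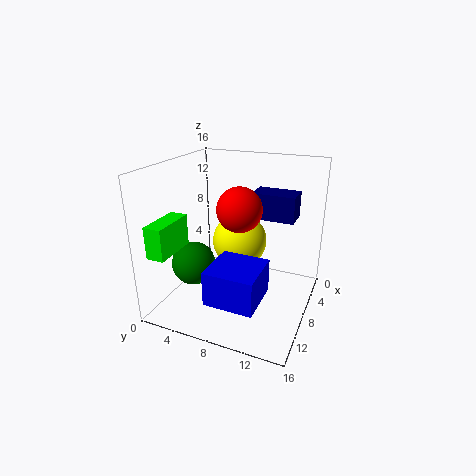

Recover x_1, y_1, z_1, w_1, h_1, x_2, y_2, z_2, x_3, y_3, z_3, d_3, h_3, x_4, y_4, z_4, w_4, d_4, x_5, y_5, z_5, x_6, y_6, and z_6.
x_1 = 9.5
y_1 = 0.5
z_1 = 7
w_1 = 5
h_1 = 3.5
x_2 = 9.5
y_2 = 3
z_2 = 4.5
x_3 = 10.5
y_3 = 7.5
z_3 = 4
d_3 = 5
h_3 = 3.5
x_4 = 2.5
y_4 = 8.5
z_4 = 9.5
w_4 = 3
d_4 = 5
x_5 = 13.5
y_5 = 10.5
z_5 = 13.5
x_6 = 7.5
y_6 = 8
z_6 = 7.5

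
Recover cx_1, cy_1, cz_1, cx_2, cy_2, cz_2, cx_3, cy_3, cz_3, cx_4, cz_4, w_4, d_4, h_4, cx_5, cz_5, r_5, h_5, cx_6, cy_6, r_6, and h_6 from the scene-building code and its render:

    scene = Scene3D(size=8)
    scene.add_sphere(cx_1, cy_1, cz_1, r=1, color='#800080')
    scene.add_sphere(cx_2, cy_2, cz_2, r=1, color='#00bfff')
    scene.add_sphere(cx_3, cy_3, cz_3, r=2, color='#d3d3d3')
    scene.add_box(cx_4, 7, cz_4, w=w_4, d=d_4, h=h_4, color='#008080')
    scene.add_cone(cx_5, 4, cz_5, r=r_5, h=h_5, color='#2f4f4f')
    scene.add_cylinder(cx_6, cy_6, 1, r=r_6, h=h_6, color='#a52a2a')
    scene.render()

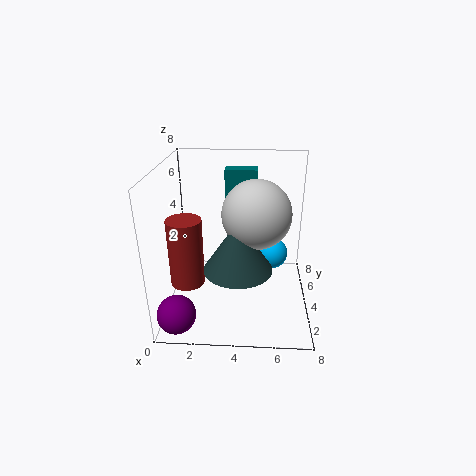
cx_1 = 1, cy_1 = 1, cz_1 = 1, cx_2 = 6, cy_2 = 6, cz_2 = 2, cx_3 = 5, cy_3 = 5, cz_3 = 5, cx_4 = 3, cz_4 = 5, w_4 = 2, d_4 = 1, h_4 = 2, cx_5 = 4, cz_5 = 2, r_5 = 2, h_5 = 3, cx_6 = 1, cy_6 = 4, r_6 = 1, h_6 = 4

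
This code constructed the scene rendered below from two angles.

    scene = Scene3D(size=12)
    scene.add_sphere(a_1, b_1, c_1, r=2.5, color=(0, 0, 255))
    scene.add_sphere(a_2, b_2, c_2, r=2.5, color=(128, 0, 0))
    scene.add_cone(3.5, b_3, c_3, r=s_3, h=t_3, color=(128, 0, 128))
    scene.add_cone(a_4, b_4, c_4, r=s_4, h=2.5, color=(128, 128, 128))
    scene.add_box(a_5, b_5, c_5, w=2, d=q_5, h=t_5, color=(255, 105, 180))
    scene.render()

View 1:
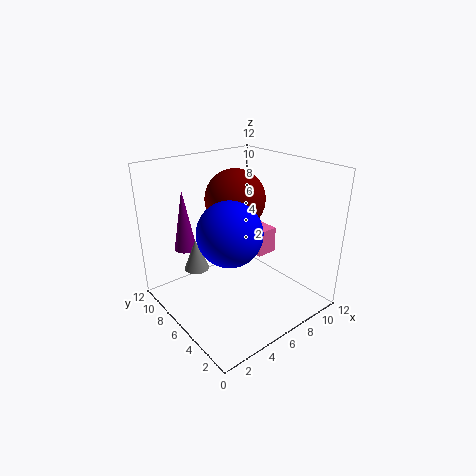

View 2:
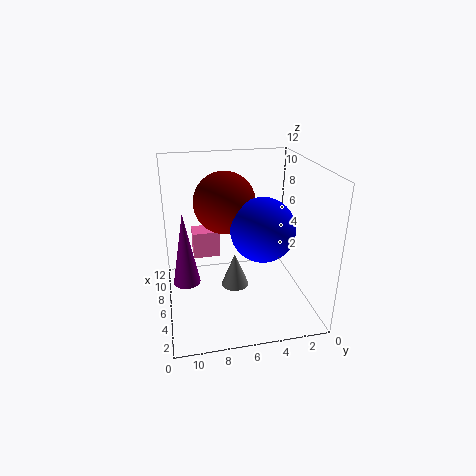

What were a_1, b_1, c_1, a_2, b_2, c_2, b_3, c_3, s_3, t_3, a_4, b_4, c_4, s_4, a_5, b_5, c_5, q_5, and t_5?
a_1 = 4, b_1 = 4.5, c_1 = 7.5, a_2 = 6.5, b_2 = 7, c_2 = 9, b_3 = 10.5, c_3 = 4, s_3 = 1, t_3 = 5.5, a_4 = 2.5, b_4 = 7, c_4 = 4, s_4 = 1, a_5 = 9.5, b_5 = 7, c_5 = 2.5, q_5 = 2.5, t_5 = 2.5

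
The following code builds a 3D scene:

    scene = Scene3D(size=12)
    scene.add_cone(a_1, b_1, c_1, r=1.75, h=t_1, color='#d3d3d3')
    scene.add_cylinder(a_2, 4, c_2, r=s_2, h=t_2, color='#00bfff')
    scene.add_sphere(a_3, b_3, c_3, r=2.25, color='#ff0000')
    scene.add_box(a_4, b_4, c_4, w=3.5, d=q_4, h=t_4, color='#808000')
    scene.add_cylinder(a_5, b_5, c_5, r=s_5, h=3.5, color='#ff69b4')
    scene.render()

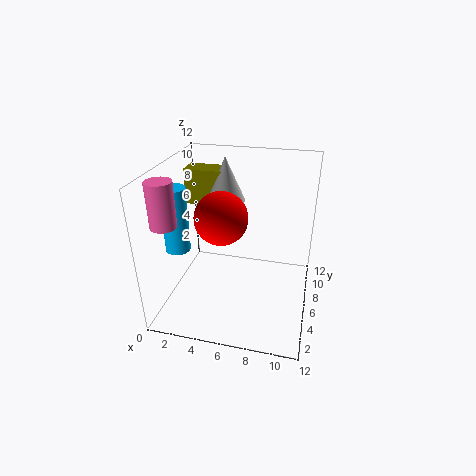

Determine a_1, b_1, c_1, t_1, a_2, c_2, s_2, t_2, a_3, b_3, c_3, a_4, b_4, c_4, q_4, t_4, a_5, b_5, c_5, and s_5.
a_1 = 4; b_1 = 9.5; c_1 = 7.75; t_1 = 4; a_2 = 1.5; c_2 = 5.5; s_2 = 1; t_2 = 5.25; a_3 = 4.5; b_3 = 6.25; c_3 = 7.5; a_4 = 0.25; b_4 = 9; c_4 = 7.25; q_4 = 2; t_4 = 3.25; a_5 = 1.25; b_5 = 2.5; c_5 = 8.25; s_5 = 1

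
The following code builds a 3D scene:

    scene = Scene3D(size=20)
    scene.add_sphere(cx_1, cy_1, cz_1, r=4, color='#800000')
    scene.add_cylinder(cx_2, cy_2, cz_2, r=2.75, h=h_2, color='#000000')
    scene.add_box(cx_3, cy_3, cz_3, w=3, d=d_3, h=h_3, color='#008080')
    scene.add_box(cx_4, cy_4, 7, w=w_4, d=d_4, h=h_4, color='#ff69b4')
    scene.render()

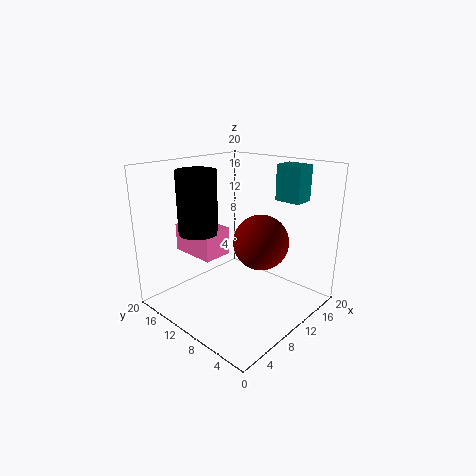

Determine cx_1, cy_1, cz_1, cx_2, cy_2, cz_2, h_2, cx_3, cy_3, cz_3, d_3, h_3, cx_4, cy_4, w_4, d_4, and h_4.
cx_1 = 13.25, cy_1 = 8.5, cz_1 = 8.75, cx_2 = 6.75, cy_2 = 14.5, cz_2 = 10.5, h_2 = 8.75, cx_3 = 15.25, cy_3 = 4, cz_3 = 14.75, d_3 = 3.75, h_3 = 5, cx_4 = 6, cy_4 = 12, w_4 = 4.25, d_4 = 6.75, h_4 = 4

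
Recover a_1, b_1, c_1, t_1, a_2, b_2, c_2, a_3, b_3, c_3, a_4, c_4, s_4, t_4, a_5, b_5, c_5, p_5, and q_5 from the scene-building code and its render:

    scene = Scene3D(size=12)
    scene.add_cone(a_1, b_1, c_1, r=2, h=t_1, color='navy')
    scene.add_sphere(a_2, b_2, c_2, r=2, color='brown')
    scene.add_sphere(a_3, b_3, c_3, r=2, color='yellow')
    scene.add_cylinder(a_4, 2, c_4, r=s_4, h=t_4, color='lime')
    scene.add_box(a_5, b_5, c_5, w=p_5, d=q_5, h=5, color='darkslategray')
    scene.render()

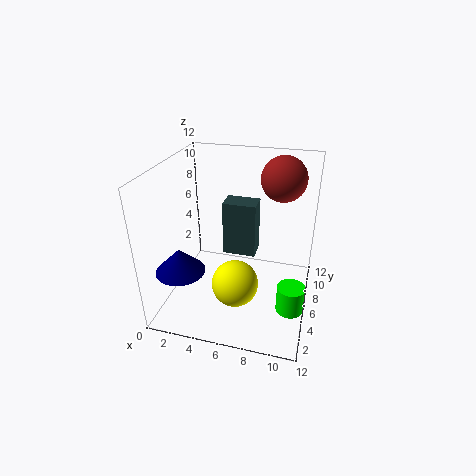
a_1 = 2
b_1 = 3
c_1 = 4
t_1 = 2
a_2 = 9
b_2 = 10
c_2 = 10
a_3 = 6
b_3 = 5
c_3 = 2
a_4 = 11
c_4 = 3
s_4 = 1
t_4 = 2
a_5 = 4
b_5 = 8
c_5 = 3
p_5 = 3
q_5 = 2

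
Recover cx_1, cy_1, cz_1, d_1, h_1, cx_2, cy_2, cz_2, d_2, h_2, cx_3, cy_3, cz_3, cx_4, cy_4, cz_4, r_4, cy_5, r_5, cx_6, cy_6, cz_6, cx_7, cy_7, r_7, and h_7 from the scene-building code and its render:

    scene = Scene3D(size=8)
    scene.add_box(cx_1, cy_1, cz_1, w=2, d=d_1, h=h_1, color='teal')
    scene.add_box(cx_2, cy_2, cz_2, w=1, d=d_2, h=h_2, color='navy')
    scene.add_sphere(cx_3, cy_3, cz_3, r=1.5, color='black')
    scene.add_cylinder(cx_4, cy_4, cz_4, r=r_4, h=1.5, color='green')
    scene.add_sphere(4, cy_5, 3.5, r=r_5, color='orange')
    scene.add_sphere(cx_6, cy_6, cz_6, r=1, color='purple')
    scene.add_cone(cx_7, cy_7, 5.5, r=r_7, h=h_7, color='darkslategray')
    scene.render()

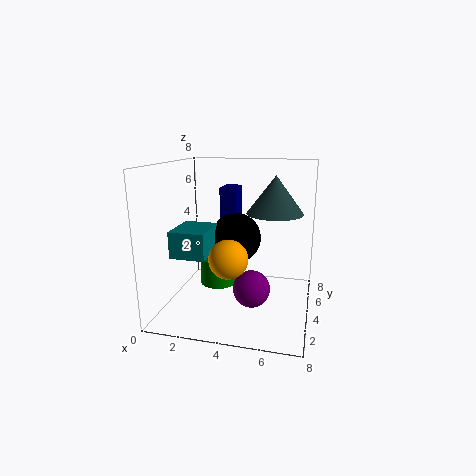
cx_1 = 0.5
cy_1 = 2.5
cz_1 = 3
d_1 = 2.5
h_1 = 1.5
cx_2 = 2.5
cy_2 = 5.5
cz_2 = 3.5
d_2 = 1.5
h_2 = 3
cx_3 = 3.5
cy_3 = 5.5
cz_3 = 3.5
cx_4 = 3
cy_4 = 3.5
cz_4 = 1.5
r_4 = 1
cy_5 = 2
r_5 = 1
cx_6 = 5
cy_6 = 3
cz_6 = 1.5
cx_7 = 6
cy_7 = 4
r_7 = 1.5
h_7 = 2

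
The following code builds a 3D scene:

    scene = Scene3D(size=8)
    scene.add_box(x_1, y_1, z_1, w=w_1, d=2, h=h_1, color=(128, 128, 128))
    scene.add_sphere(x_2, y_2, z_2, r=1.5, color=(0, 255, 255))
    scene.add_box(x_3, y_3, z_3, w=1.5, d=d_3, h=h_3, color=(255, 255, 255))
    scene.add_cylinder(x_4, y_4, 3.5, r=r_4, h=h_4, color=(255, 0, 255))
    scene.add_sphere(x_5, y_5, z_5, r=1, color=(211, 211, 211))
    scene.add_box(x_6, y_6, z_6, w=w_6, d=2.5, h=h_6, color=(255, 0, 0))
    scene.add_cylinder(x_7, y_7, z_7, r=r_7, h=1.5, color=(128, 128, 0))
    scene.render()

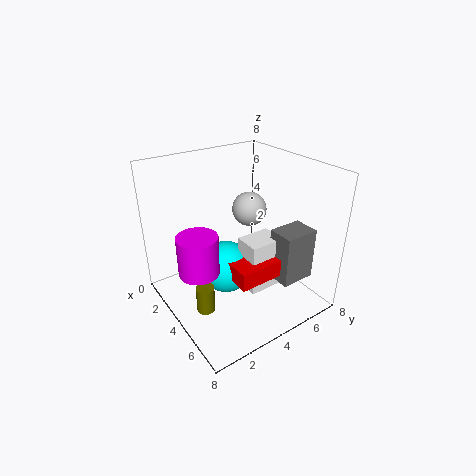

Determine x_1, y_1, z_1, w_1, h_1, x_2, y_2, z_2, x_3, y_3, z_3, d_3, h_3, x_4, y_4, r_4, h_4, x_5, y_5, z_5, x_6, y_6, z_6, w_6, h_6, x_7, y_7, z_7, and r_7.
x_1 = 5
y_1 = 5.5
z_1 = 1.5
w_1 = 1.5
h_1 = 3
x_2 = 3.5
y_2 = 3.5
z_2 = 2
x_3 = 4
y_3 = 4
z_3 = 1
d_3 = 2
h_3 = 3
x_4 = 5
y_4 = 1
r_4 = 1
h_4 = 2
x_5 = 3
y_5 = 5.5
z_5 = 5
x_6 = 3.5
y_6 = 3
z_6 = 2
w_6 = 2.5
h_6 = 1
x_7 = 4.5
y_7 = 1.5
z_7 = 0.5
r_7 = 0.5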